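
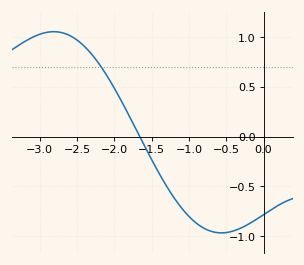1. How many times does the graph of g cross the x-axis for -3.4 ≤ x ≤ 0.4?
1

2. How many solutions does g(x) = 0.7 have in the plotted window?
1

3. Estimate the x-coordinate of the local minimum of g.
-0.6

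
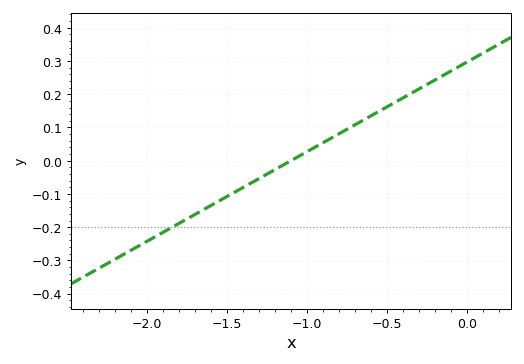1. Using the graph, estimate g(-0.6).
0.135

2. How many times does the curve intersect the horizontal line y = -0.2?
1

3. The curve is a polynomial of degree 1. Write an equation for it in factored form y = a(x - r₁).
y = 0.27(x + 1.1)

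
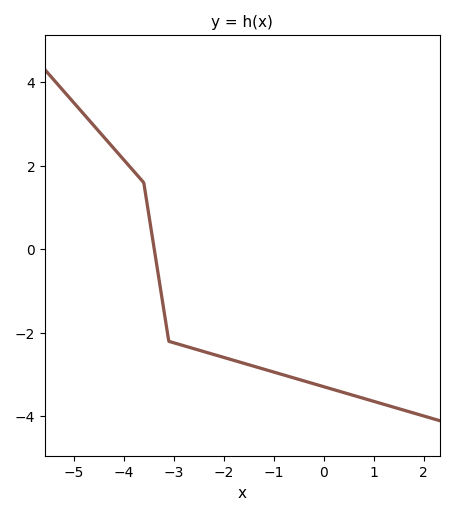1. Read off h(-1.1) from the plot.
-3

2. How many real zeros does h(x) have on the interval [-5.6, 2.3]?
1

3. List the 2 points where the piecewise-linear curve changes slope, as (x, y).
(-3.6, 1.6); (-3.1, -2.2)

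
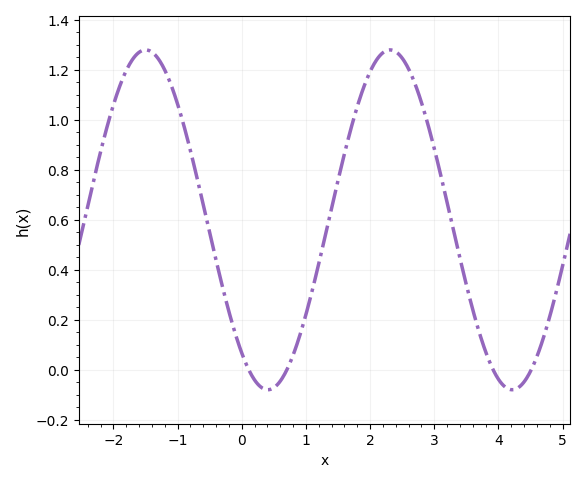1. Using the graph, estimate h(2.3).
1.28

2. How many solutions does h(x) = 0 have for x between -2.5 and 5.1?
4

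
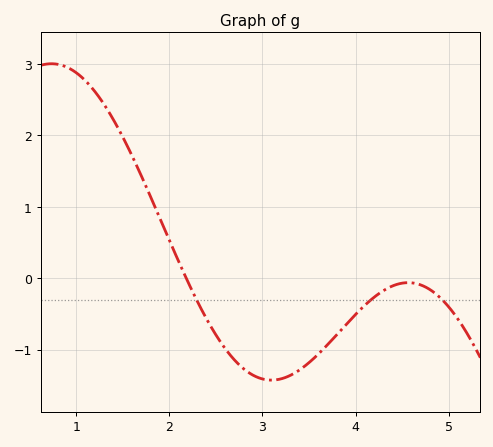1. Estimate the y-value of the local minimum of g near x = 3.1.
-1.43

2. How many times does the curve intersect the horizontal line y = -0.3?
3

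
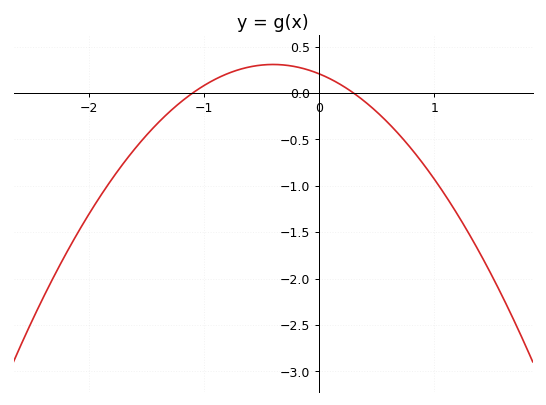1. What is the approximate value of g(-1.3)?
-0.2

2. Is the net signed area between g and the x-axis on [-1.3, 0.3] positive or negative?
positive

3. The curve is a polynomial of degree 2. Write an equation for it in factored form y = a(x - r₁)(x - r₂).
y = -0.63(x + 1.1)(x - 0.3)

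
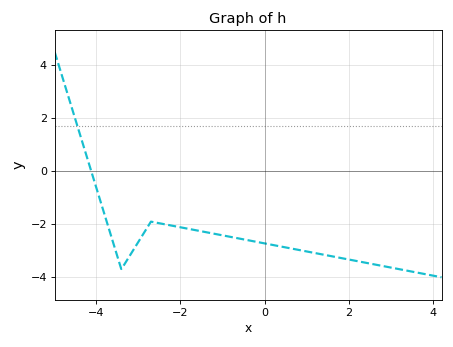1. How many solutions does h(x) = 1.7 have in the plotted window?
1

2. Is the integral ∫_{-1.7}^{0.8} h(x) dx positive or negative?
negative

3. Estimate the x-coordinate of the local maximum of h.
-2.8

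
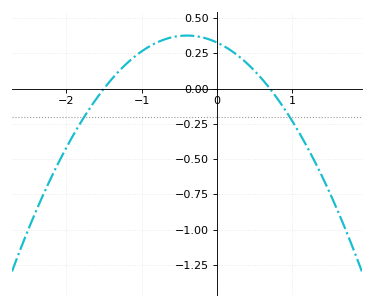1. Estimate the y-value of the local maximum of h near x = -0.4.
0.375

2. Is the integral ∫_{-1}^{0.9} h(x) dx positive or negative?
positive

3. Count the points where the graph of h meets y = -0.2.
2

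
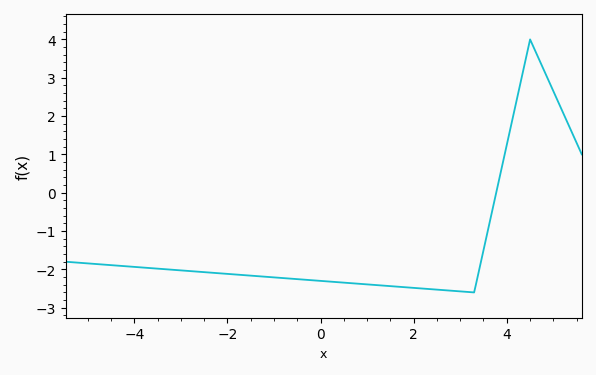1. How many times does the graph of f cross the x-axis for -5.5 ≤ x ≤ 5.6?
1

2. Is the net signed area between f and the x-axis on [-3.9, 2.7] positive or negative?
negative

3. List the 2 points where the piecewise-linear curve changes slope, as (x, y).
(3.3, -2.6); (4.5, 4)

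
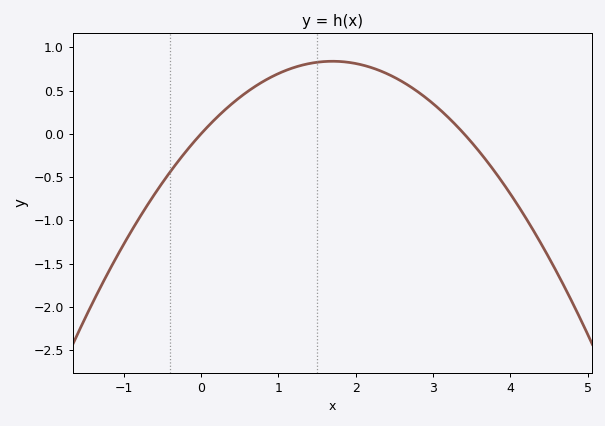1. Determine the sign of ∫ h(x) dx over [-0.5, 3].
positive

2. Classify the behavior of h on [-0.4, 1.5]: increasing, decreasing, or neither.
increasing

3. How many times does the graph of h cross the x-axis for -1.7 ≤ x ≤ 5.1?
2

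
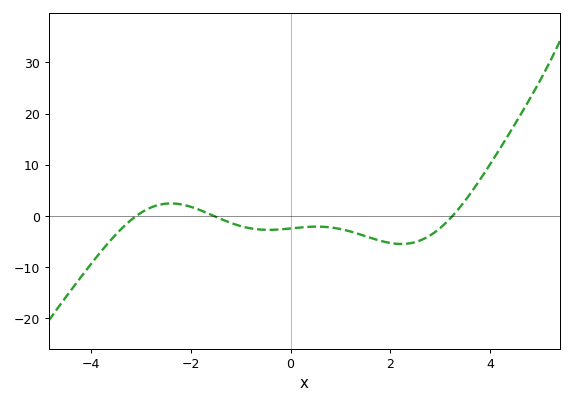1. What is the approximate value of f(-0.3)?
-3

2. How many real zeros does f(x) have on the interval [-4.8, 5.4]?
3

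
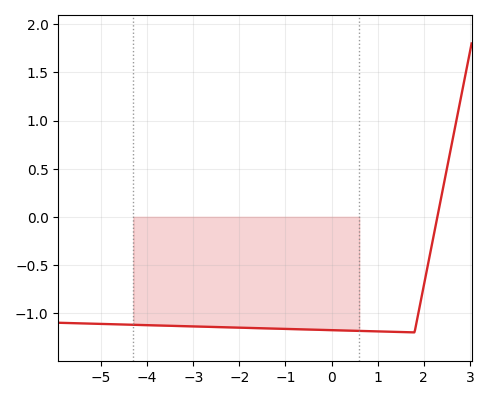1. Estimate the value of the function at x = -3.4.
-1.15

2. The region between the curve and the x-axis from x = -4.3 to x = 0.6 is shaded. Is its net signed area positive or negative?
negative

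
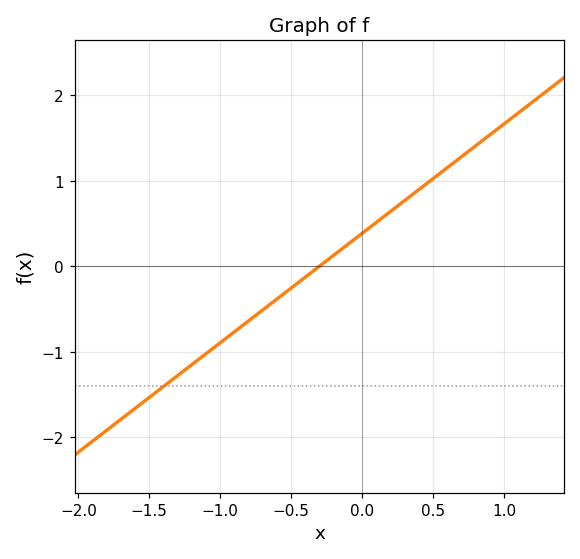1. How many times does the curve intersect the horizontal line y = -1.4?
1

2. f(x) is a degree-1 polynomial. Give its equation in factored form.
y = 1.28(x + 0.3)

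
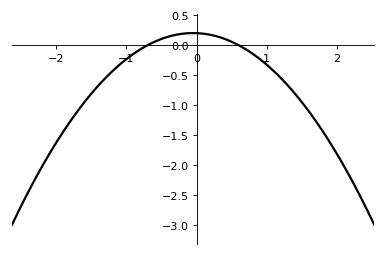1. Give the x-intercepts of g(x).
-0.7, 0.6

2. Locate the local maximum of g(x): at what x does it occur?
-0.05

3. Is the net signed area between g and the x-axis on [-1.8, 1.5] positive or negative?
negative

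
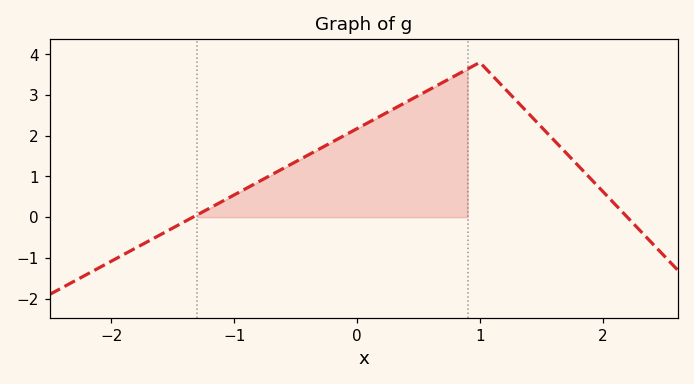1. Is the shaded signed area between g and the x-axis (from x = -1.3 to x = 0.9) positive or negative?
positive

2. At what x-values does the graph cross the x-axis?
-1.3, 2.2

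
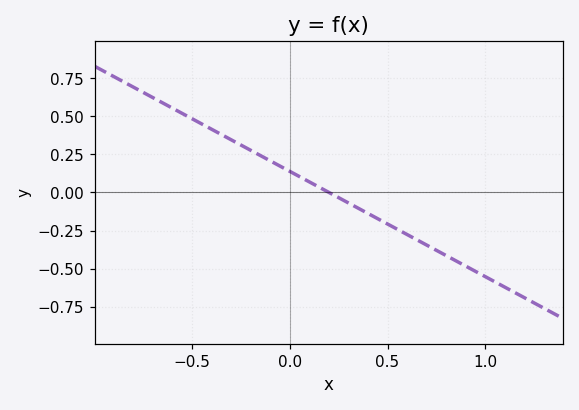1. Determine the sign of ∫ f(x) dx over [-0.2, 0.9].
negative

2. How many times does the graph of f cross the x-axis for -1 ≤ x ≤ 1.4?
1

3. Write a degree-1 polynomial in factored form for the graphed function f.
y = -0.69(x - 0.2)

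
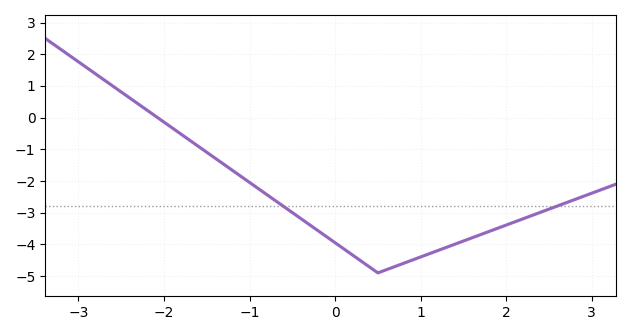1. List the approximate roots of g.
-2.1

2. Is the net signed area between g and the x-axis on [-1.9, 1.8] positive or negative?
negative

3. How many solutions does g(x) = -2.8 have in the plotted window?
2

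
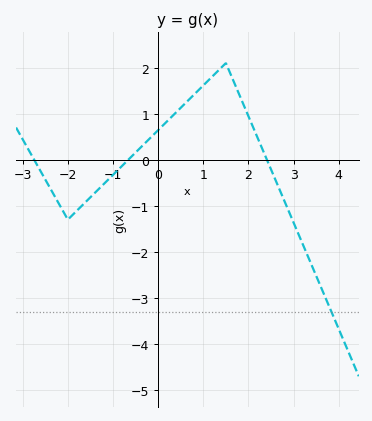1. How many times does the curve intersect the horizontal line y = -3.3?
1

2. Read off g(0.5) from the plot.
1.13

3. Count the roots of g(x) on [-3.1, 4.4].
3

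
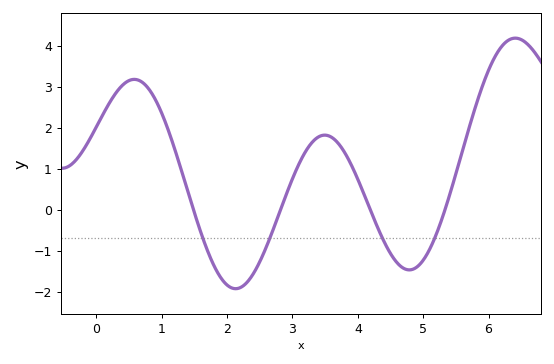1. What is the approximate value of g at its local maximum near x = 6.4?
4.18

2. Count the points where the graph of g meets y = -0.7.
4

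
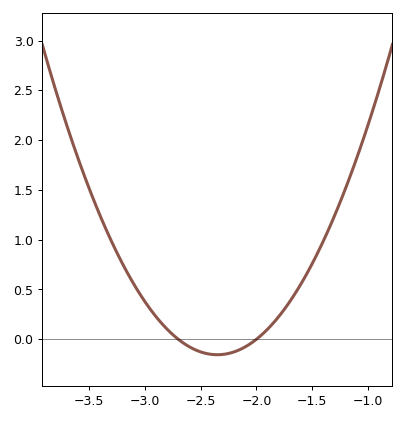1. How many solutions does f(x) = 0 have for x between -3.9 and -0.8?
2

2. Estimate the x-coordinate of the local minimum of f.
-2.35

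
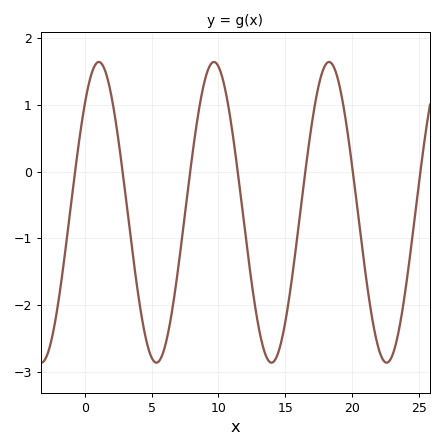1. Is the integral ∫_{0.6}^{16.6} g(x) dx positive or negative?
negative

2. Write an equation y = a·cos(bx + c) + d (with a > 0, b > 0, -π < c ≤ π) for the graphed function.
y = 2.25cos(0.73x - 0.77) - 0.61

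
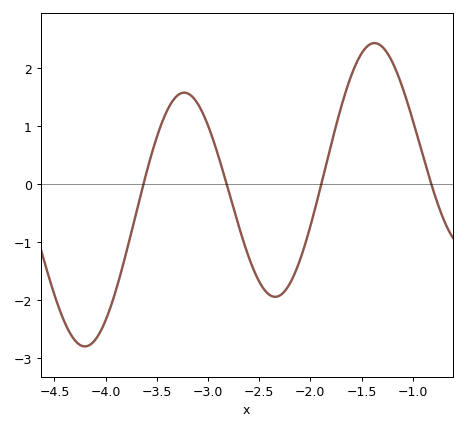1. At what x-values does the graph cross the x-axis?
-3.63, -2.82, -1.89, -0.817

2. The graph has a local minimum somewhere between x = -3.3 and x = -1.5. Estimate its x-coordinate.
-2.34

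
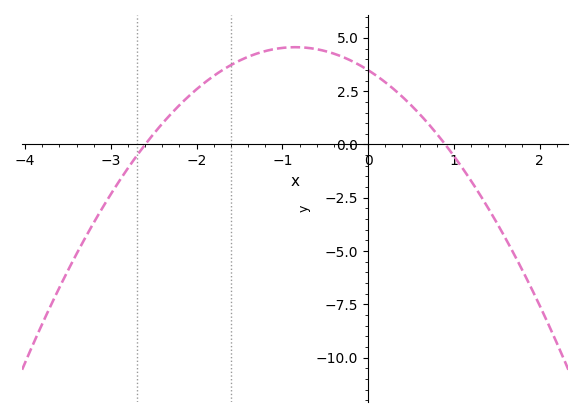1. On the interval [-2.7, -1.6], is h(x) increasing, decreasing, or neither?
increasing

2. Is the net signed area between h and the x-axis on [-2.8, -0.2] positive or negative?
positive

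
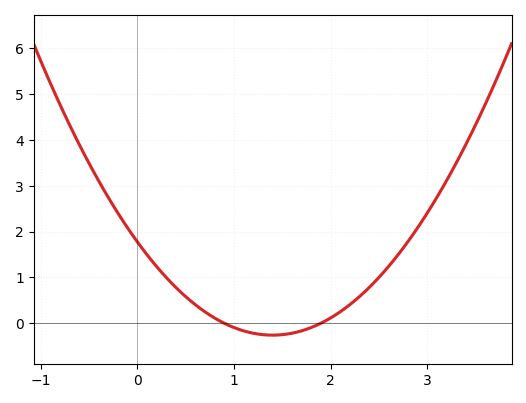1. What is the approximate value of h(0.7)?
0.25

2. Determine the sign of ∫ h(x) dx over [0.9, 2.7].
positive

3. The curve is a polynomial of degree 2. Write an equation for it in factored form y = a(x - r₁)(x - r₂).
y = 1.04(x - 0.9)(x - 1.9)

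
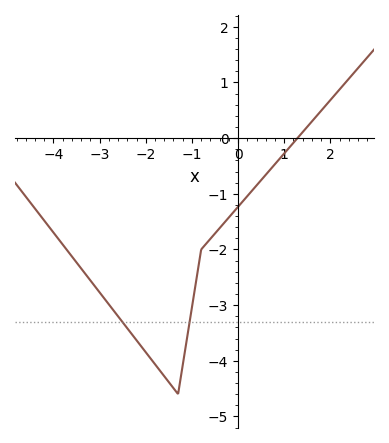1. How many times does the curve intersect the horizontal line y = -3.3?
2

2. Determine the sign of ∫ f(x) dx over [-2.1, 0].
negative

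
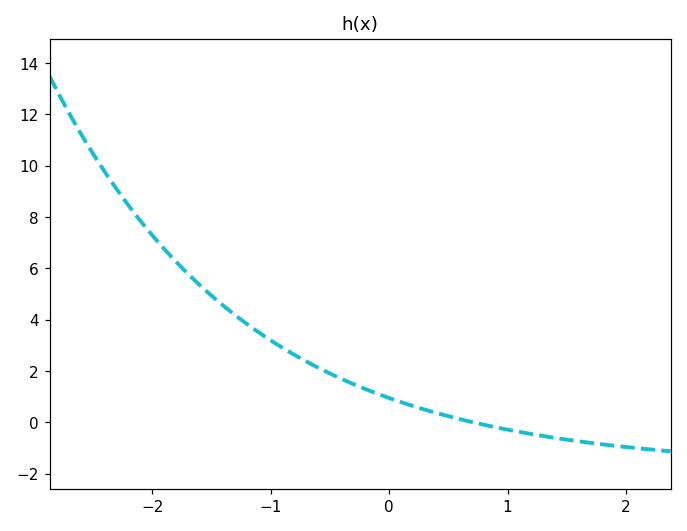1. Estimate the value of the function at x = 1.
-0.292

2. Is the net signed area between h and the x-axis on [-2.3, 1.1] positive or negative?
positive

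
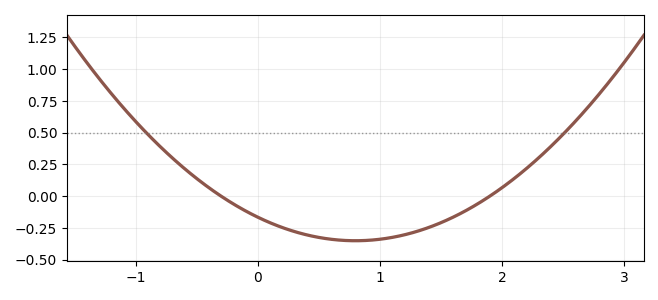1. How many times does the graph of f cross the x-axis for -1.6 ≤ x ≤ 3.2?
2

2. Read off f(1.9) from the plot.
0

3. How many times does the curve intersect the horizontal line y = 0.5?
2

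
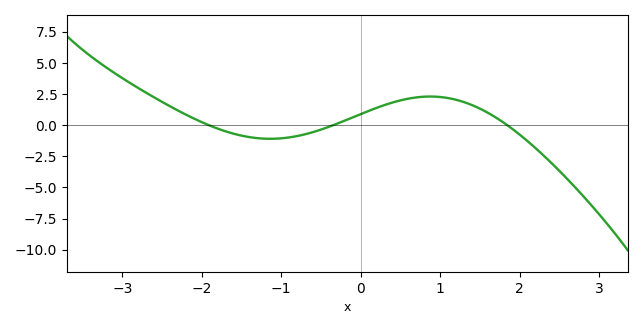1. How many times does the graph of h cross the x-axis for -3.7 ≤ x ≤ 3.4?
3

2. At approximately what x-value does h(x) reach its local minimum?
-1.1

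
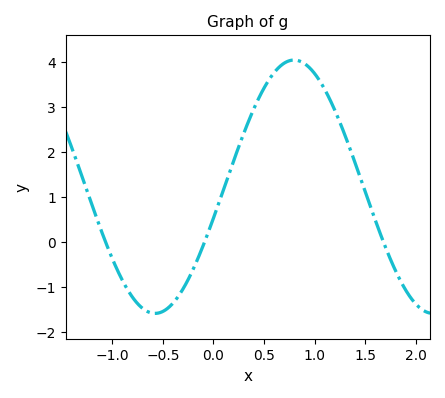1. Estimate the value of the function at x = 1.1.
3.38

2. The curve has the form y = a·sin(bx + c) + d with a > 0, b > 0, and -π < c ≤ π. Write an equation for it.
y = 2.81sin(2.29x - 0.25) + 1.23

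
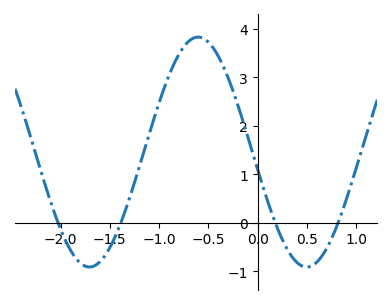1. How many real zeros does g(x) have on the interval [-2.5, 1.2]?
4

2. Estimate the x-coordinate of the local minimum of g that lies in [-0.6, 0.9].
0.5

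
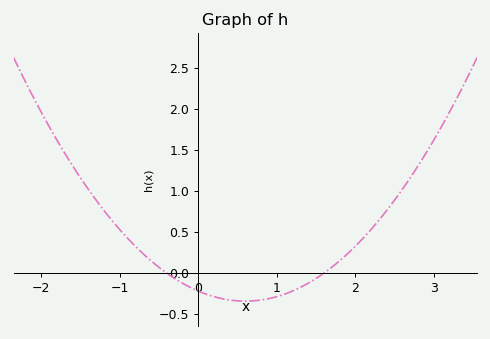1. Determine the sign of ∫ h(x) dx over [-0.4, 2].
negative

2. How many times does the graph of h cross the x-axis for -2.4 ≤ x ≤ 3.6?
2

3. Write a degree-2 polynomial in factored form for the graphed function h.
y = 0.34(x + 0.4)(x - 1.6)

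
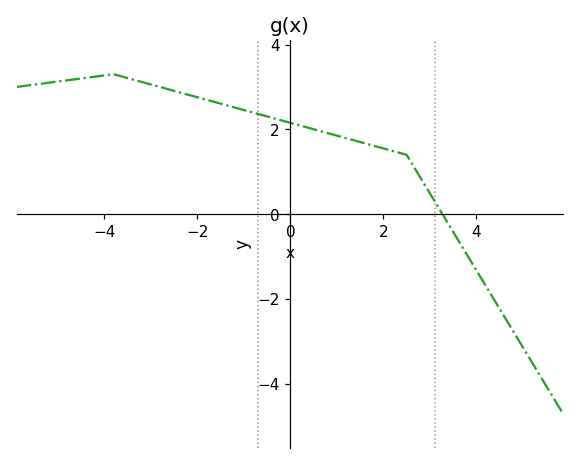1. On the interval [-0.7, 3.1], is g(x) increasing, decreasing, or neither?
decreasing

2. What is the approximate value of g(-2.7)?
2.97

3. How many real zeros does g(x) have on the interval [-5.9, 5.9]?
1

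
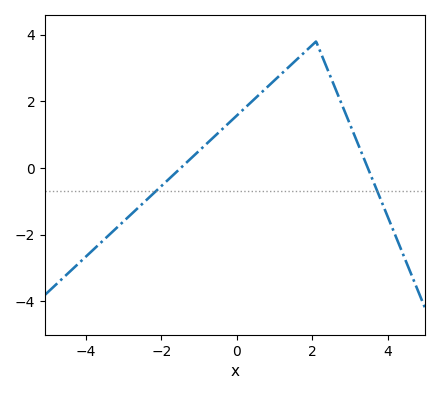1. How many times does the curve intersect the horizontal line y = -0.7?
2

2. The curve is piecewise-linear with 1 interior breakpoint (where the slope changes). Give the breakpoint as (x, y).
(2.1, 3.8)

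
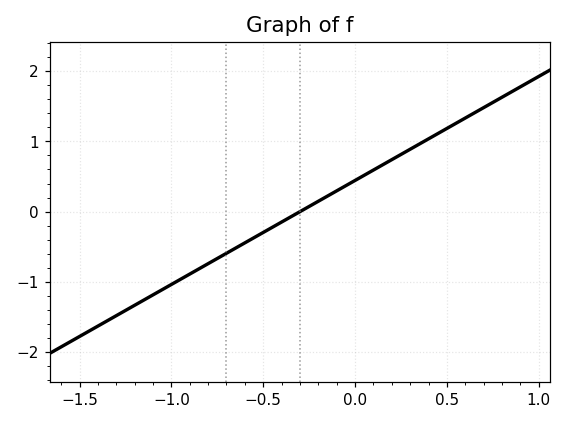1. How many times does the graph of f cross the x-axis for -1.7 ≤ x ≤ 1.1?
1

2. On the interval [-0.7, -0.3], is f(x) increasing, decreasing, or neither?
increasing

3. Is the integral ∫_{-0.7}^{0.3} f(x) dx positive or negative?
positive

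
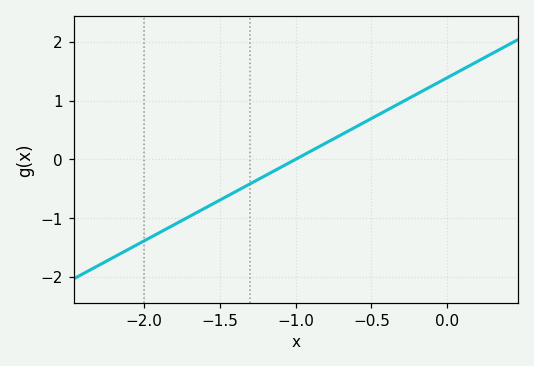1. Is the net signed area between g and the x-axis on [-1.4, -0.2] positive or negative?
positive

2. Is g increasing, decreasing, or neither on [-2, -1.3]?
increasing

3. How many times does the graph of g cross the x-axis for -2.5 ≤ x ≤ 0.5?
1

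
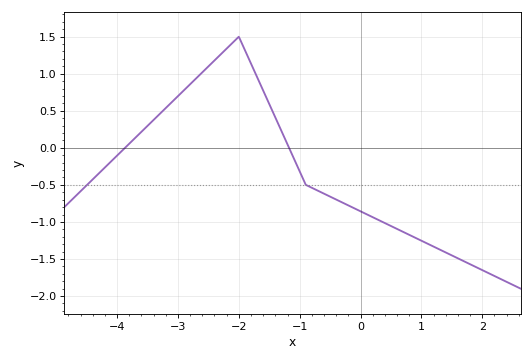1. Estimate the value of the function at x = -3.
0.7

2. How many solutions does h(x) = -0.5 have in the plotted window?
2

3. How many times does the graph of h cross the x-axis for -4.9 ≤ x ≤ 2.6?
2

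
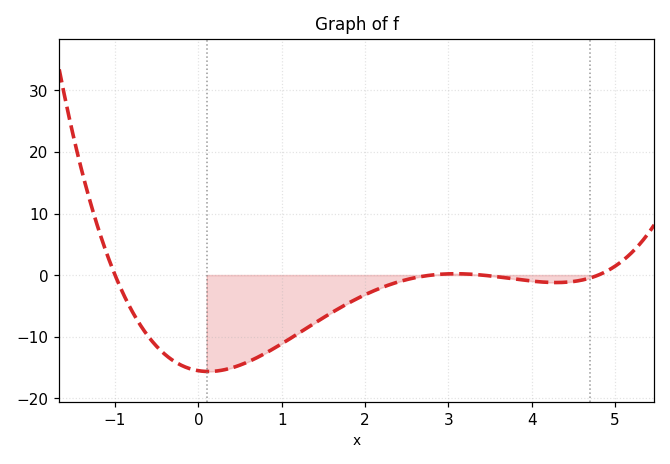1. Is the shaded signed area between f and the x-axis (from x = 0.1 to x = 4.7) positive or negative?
negative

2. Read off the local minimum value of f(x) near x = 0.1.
-16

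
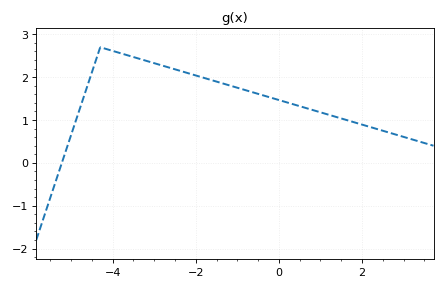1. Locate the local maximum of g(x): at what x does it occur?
-4.2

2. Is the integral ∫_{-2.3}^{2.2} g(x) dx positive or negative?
positive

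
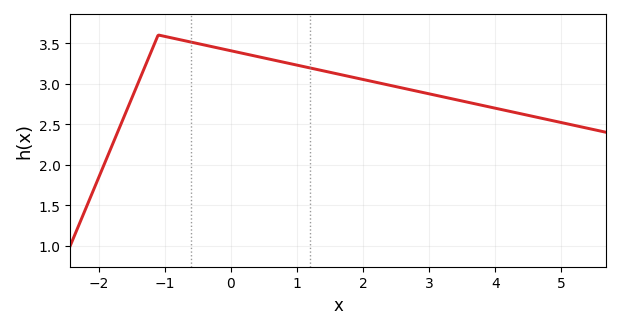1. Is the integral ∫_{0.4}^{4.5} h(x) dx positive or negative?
positive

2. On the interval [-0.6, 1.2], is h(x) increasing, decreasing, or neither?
decreasing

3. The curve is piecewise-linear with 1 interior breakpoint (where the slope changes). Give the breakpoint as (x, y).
(-1.1, 3.6)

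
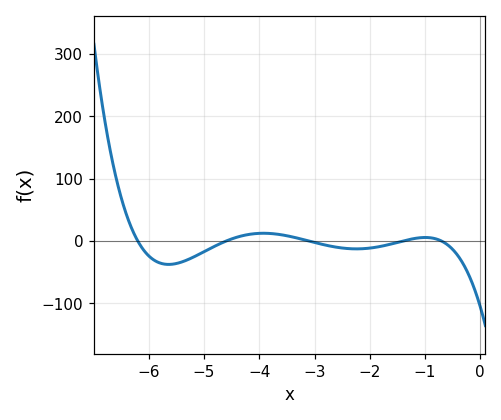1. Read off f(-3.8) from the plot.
10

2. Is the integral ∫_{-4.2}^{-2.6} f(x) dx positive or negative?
positive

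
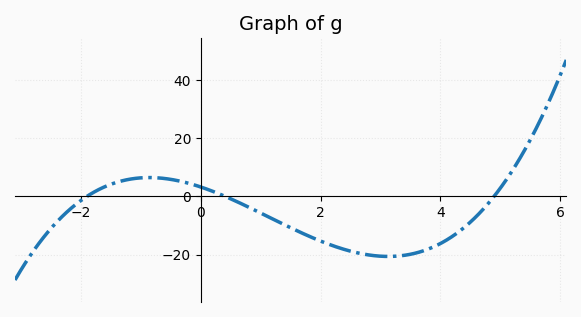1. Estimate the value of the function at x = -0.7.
6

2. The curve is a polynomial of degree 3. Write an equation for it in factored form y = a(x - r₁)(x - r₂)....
y = 0.85(x + 1.9)(x - 0.4)(x - 4.9)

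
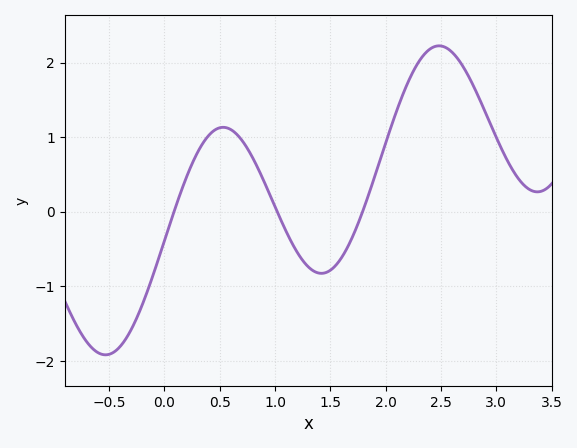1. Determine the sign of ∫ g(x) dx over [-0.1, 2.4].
positive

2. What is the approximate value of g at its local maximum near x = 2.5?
2.23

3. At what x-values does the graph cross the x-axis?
0.087, 1.02, 1.79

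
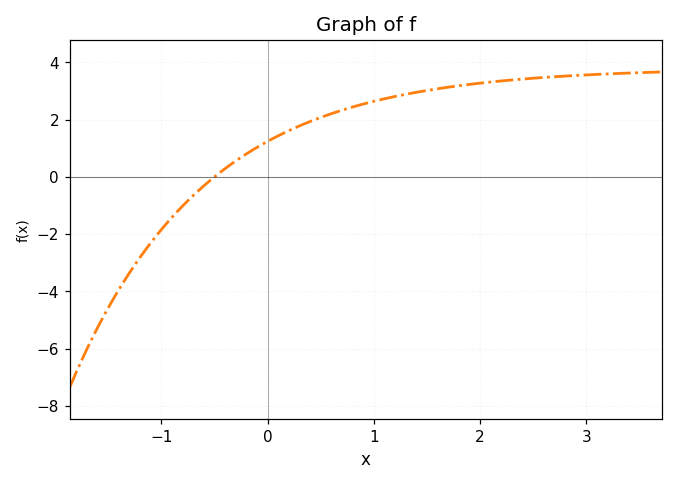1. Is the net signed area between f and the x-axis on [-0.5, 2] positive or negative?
positive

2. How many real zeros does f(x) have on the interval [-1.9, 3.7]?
1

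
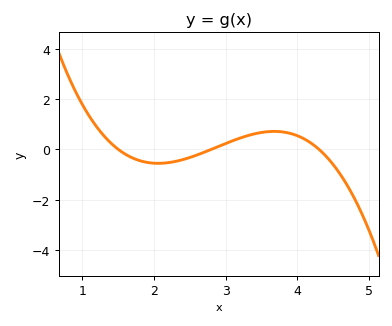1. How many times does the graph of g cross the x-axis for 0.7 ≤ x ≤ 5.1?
3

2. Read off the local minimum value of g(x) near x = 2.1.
-0.557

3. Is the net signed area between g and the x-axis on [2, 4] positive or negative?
positive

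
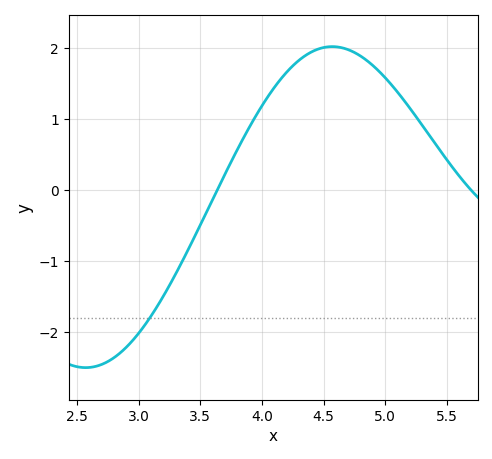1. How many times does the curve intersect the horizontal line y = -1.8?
1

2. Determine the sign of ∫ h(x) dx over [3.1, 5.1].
positive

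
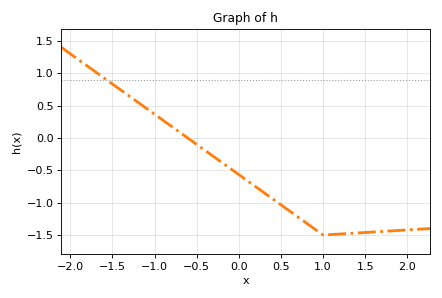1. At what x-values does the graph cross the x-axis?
-0.607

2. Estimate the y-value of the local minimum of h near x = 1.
-1.5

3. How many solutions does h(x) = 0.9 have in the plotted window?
1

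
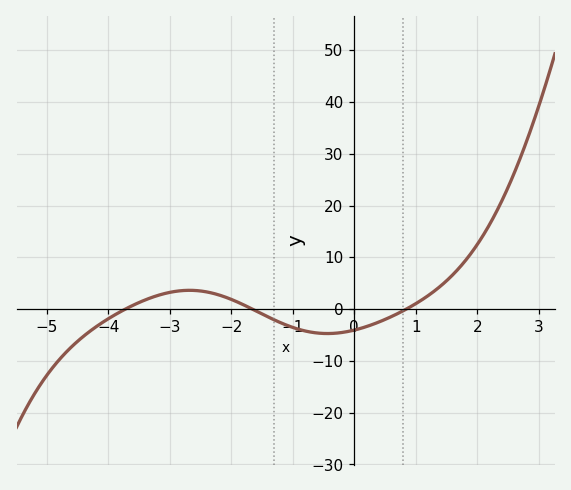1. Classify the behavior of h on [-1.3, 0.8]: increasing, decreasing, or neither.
neither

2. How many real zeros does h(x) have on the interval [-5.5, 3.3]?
3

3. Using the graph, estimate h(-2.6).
4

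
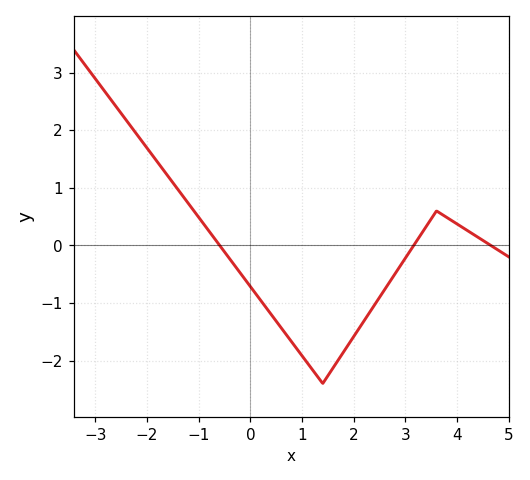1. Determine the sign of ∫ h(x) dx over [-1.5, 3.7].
negative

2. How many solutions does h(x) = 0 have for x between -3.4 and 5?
3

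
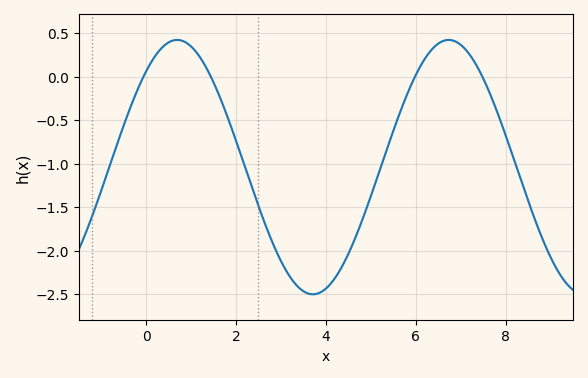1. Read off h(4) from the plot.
-2.44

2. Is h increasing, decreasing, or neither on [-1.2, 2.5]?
neither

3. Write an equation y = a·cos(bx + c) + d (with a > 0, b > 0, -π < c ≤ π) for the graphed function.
y = 1.46cos(1.04x - 0.72) - 1.04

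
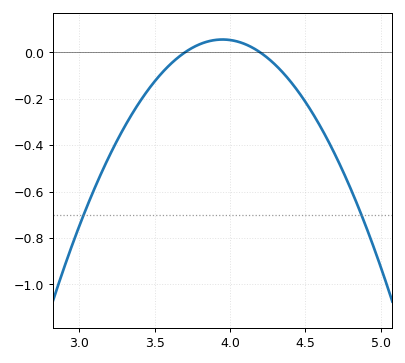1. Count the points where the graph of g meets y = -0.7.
2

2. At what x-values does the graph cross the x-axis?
3.7, 4.2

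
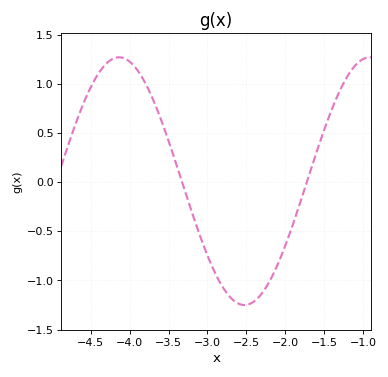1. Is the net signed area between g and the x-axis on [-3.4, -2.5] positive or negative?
negative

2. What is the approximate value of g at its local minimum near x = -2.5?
-1.25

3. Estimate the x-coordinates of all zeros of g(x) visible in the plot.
-3.33, -1.72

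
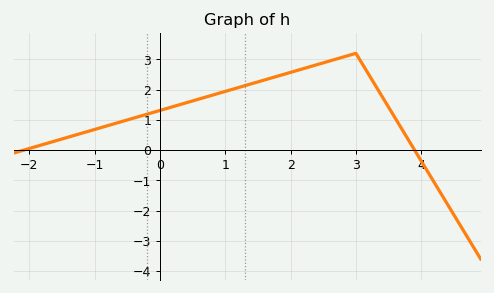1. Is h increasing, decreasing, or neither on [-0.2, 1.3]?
increasing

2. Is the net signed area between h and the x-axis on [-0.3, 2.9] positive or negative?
positive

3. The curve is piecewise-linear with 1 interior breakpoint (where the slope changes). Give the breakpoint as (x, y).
(3, 3.2)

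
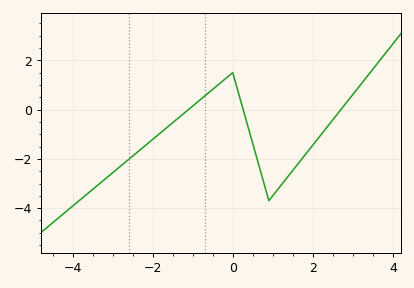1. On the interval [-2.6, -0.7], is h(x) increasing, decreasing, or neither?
increasing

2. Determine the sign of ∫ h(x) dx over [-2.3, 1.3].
negative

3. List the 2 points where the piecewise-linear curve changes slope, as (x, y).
(0, 1.5); (0.9, -3.7)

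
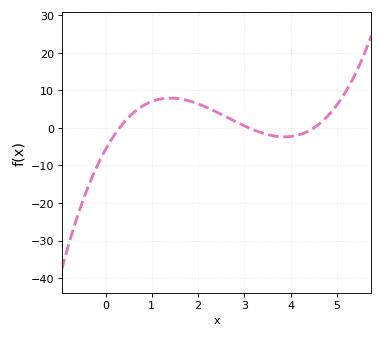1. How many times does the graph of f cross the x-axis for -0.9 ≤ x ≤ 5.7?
3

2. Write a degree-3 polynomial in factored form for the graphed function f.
y = 1.37(x - 0.3)(x - 3.1)(x - 4.5)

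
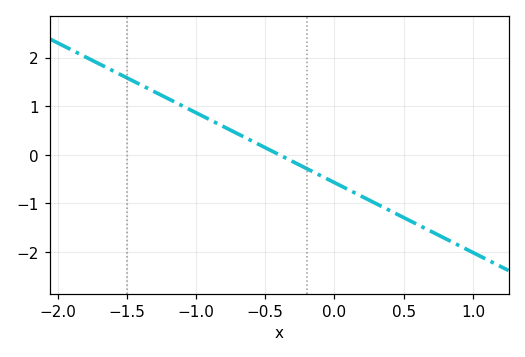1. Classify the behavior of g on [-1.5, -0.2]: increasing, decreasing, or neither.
decreasing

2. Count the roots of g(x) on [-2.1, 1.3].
1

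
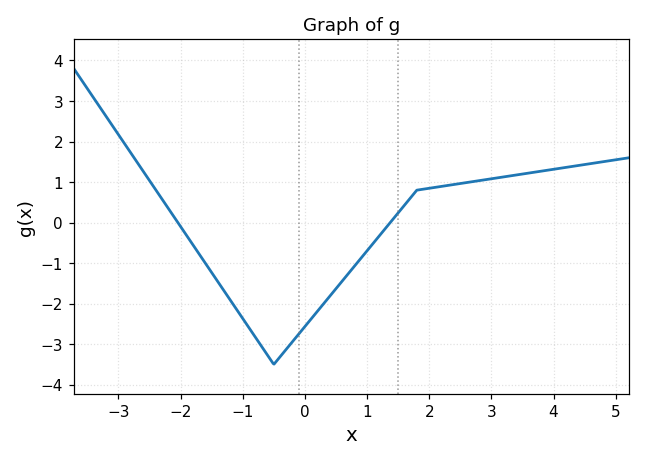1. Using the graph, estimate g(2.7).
1.01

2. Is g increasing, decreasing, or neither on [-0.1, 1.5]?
increasing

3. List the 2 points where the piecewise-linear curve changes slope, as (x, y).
(-0.5, -3.5); (1.8, 0.8)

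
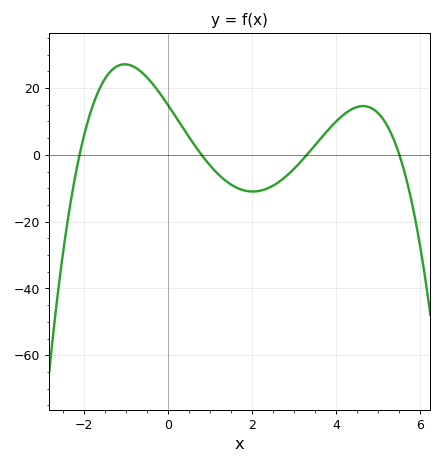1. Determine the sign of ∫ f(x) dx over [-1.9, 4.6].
positive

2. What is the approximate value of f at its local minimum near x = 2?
-11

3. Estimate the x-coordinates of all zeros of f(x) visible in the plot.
-2.1, 0.8, 3.3, 5.5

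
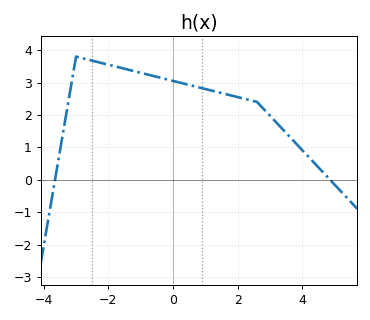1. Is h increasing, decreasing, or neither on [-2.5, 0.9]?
decreasing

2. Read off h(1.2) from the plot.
2.75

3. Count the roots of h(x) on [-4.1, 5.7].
2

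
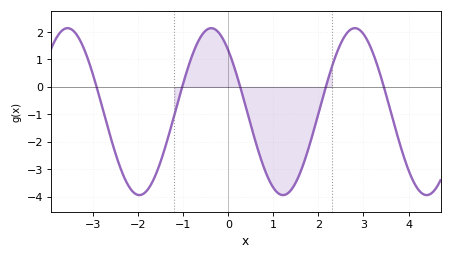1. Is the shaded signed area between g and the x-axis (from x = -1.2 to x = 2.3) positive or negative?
negative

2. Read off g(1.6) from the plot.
-3.1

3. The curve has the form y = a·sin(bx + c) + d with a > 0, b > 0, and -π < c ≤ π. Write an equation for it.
y = 3.04sin(2x + 2.3) - 0.9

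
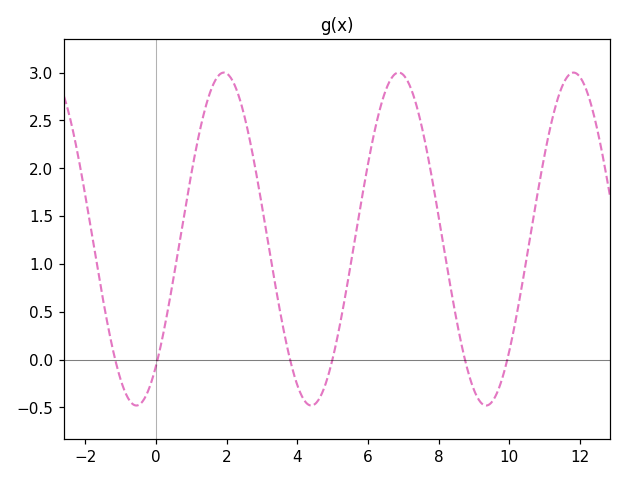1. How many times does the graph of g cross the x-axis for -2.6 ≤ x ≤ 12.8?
6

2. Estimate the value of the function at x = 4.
-0.264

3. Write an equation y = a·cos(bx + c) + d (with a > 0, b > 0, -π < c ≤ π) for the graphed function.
y = 1.74cos(1.27x - 2.44) + 1.26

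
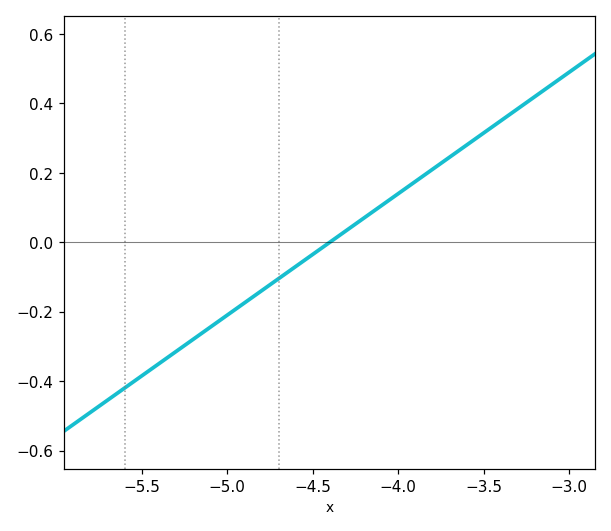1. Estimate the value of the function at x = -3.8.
0.21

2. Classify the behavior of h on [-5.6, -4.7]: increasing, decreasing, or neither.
increasing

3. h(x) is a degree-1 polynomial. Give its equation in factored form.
y = 0.35(x + 4.4)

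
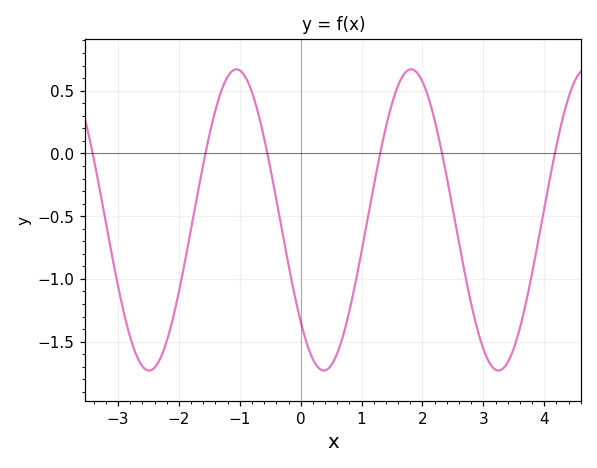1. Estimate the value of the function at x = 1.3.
-0.011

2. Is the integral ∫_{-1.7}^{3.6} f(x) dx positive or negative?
negative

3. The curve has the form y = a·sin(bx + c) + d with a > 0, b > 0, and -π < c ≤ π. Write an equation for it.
y = 1.2sin(2.19x - 2.4) - 0.53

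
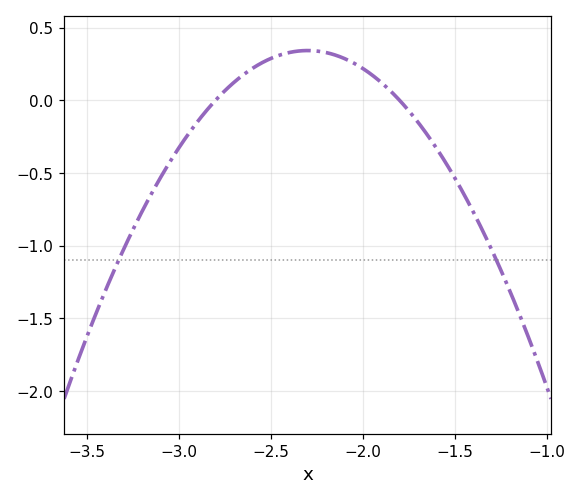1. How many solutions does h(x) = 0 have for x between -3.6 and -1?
2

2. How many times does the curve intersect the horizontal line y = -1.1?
2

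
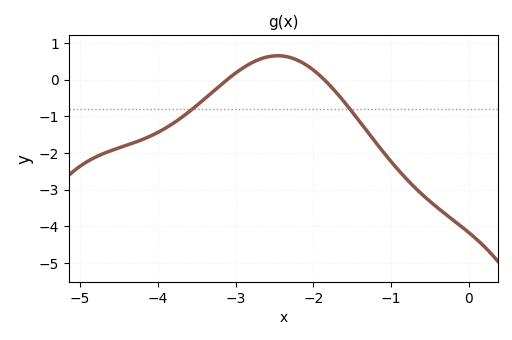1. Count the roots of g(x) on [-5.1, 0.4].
2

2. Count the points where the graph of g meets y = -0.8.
2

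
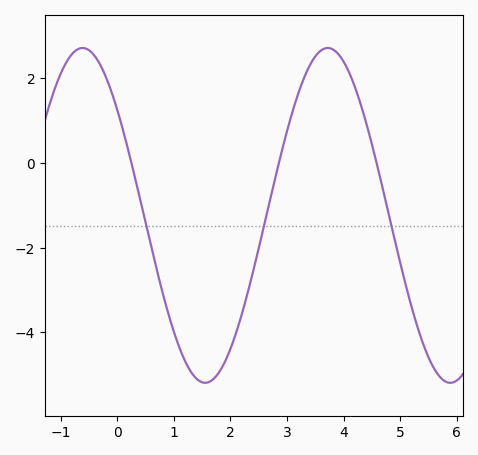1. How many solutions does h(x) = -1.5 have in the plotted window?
3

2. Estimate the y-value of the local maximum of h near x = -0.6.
2.8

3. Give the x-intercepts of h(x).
0.2, 2.9, 4.6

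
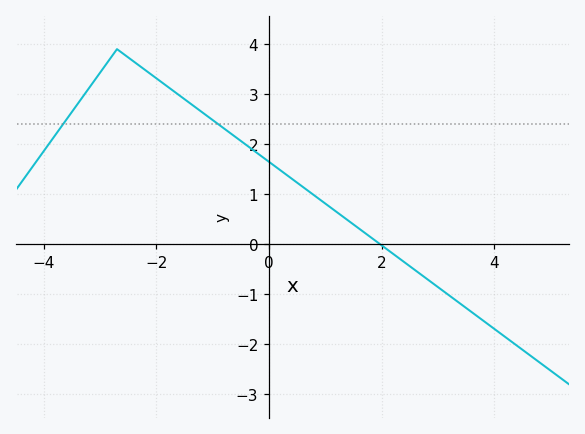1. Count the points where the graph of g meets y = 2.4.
2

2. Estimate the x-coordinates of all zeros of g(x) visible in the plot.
2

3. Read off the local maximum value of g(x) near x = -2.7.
3.9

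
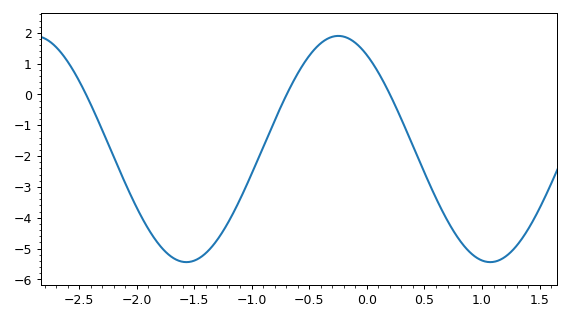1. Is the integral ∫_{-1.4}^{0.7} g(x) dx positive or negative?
negative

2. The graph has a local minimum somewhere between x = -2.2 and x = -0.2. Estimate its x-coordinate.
-1.6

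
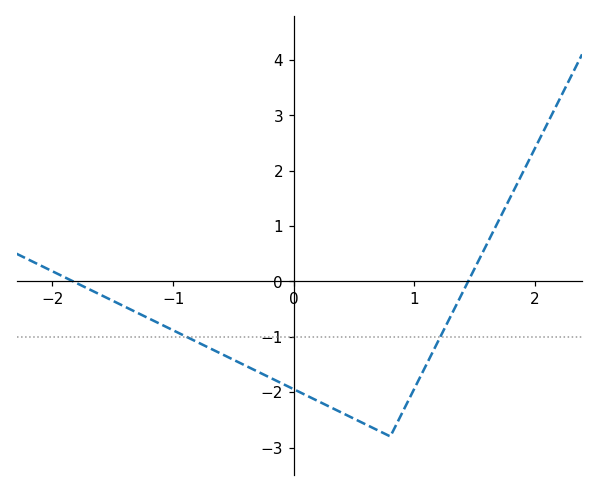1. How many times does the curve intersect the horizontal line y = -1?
2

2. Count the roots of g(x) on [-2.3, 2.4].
2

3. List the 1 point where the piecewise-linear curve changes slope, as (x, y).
(0.8, -2.8)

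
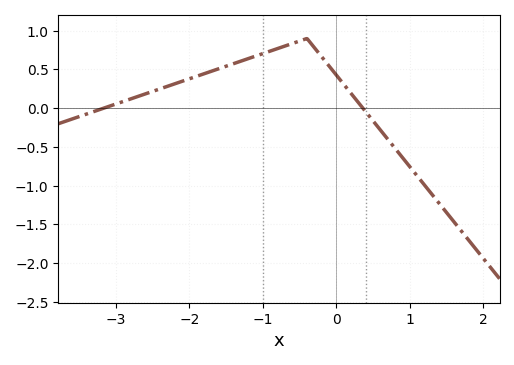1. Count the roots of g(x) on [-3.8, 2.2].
2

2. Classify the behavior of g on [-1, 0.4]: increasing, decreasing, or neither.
neither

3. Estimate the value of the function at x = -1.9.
0.4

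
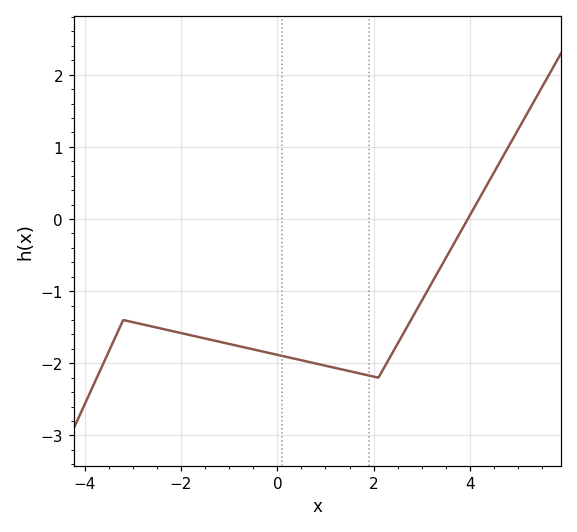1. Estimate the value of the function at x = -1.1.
-1.72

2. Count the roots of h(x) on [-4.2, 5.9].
1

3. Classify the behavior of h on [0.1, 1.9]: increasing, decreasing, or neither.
decreasing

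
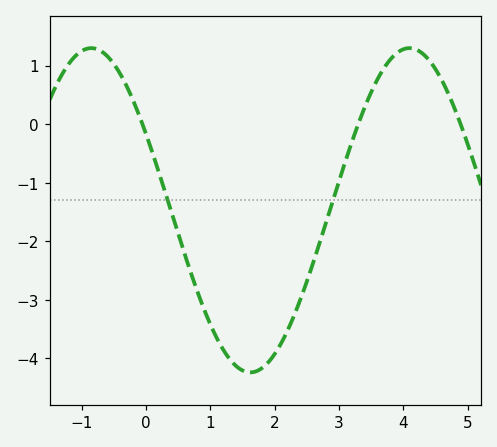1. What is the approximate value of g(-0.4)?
0.9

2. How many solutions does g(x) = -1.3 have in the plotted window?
2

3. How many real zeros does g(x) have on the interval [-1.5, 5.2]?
3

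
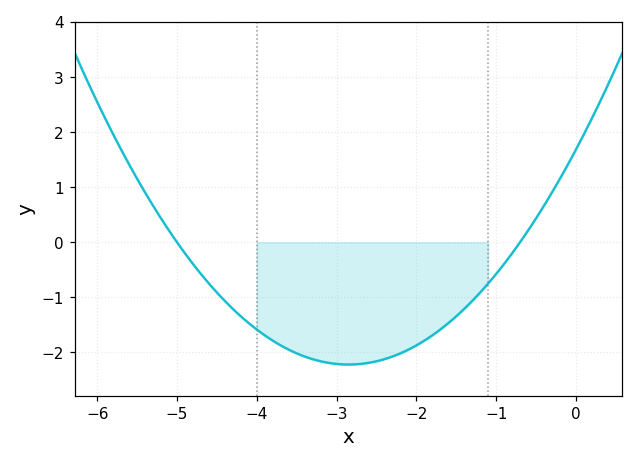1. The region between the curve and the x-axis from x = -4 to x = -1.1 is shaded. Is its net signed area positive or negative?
negative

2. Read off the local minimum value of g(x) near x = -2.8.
-2.2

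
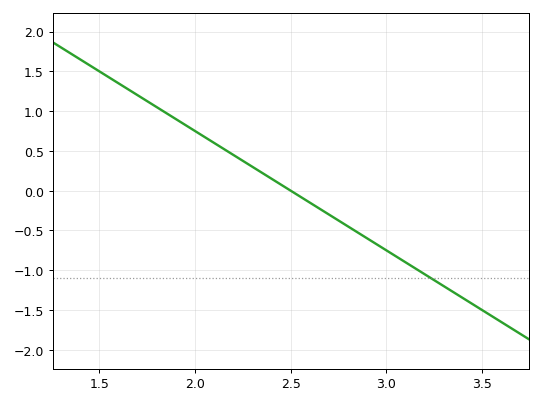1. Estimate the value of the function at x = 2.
0.75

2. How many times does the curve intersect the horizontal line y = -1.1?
1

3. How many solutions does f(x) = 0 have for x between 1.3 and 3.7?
1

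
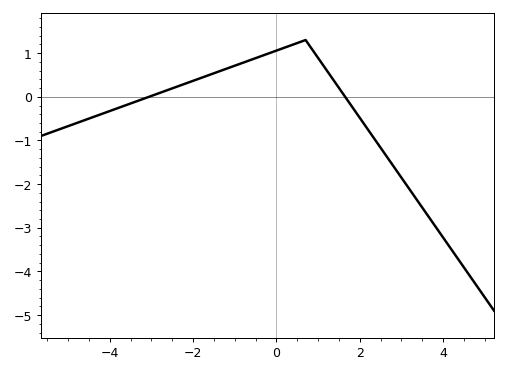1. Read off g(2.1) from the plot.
-0.619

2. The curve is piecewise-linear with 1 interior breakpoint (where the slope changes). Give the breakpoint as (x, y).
(0.7, 1.3)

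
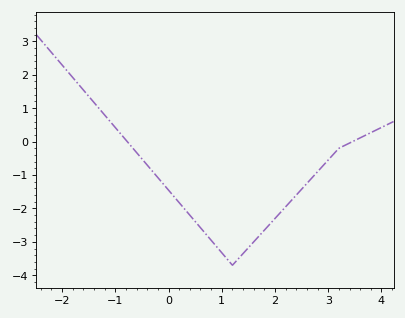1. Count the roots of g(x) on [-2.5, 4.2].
2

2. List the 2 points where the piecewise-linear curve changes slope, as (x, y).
(1.2, -3.7); (3.2, -0.2)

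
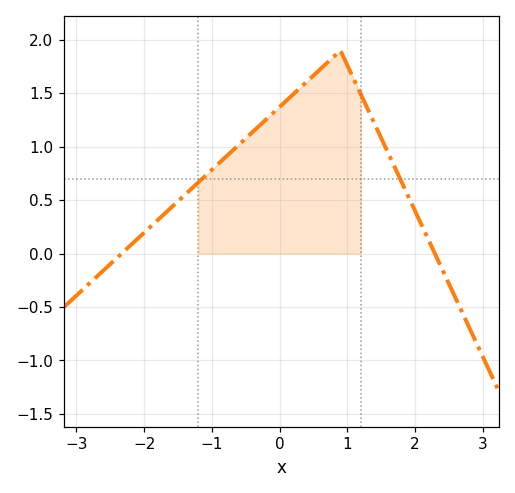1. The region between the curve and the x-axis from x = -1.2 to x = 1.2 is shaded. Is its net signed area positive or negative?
positive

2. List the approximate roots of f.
-2.33, 2.29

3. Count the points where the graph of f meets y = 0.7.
2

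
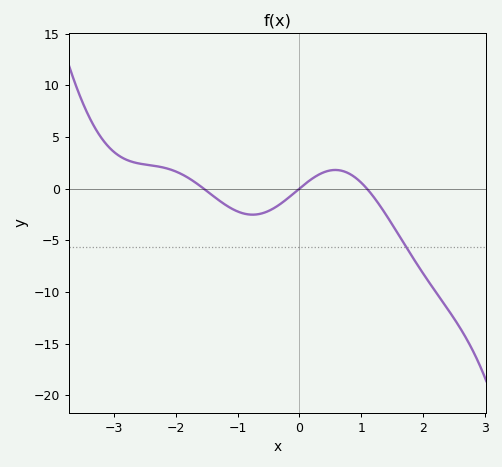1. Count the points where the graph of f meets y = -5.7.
1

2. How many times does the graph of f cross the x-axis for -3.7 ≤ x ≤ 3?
3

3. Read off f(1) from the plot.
0.582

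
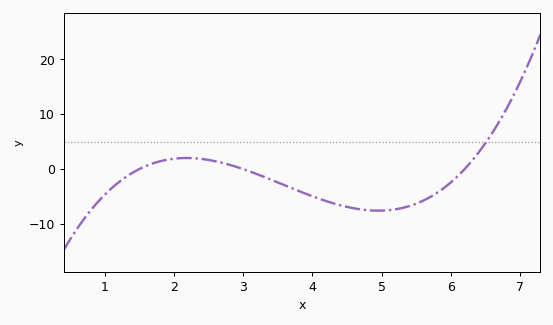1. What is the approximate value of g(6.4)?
3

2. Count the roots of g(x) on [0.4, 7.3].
3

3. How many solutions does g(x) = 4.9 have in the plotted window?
1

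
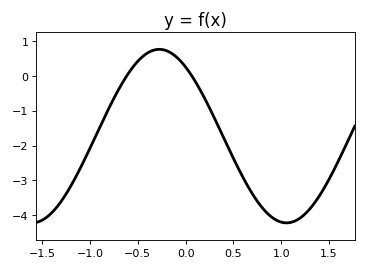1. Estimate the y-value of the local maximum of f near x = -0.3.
0.76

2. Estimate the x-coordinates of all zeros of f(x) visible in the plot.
-0.615, 0.065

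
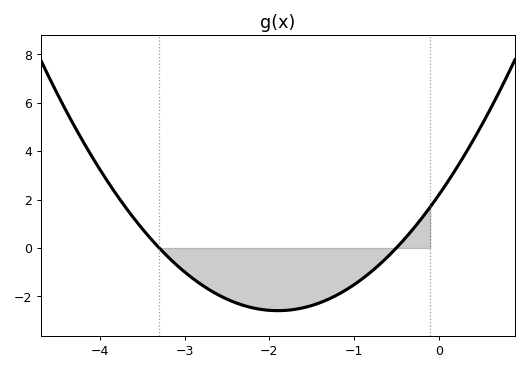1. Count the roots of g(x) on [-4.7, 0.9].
2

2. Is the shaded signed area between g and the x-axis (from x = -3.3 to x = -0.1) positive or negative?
negative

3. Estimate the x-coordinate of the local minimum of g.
-1.9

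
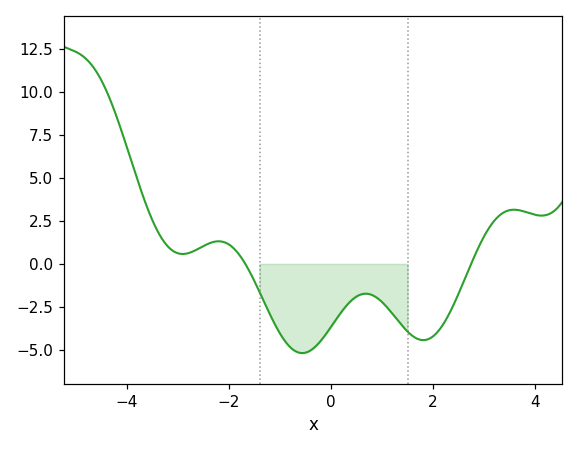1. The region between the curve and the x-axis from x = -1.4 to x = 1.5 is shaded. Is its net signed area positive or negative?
negative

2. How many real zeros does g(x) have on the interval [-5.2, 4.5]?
2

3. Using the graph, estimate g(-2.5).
1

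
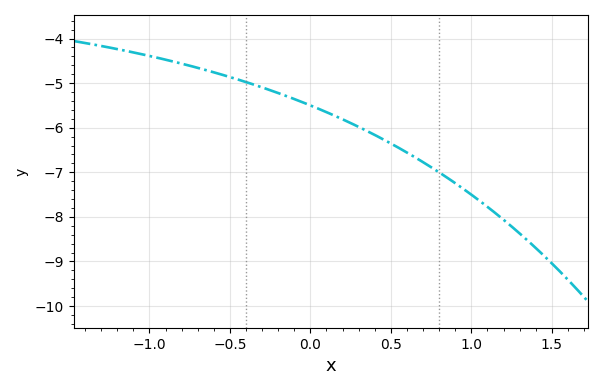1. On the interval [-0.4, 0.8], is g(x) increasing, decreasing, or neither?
decreasing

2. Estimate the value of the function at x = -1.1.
-4.31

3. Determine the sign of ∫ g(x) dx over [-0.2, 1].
negative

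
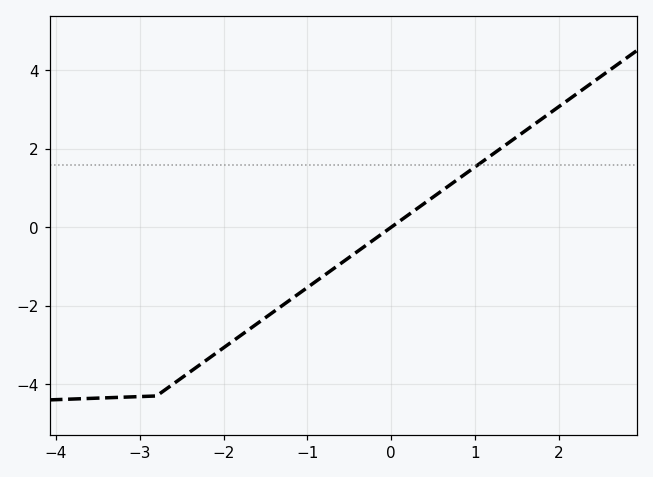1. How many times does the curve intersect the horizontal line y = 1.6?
1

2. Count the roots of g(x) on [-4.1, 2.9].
1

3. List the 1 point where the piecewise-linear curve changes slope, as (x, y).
(-2.8, -4.3)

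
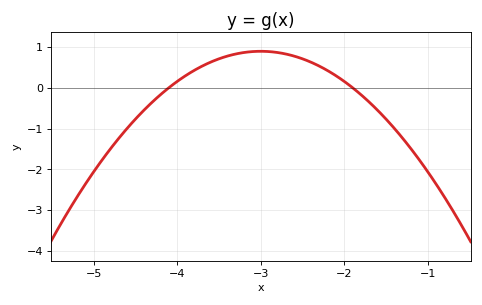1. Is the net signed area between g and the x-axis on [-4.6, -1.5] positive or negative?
positive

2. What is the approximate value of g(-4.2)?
-0.2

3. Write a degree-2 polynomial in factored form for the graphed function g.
y = -0.74(x + 4.1)(x + 1.9)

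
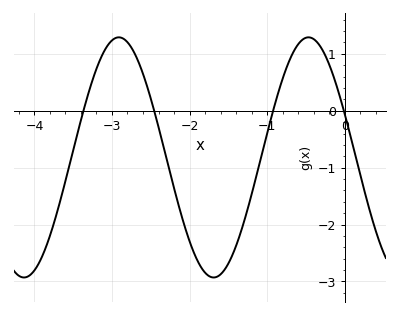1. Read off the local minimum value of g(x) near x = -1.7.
-2.93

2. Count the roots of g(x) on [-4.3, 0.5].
4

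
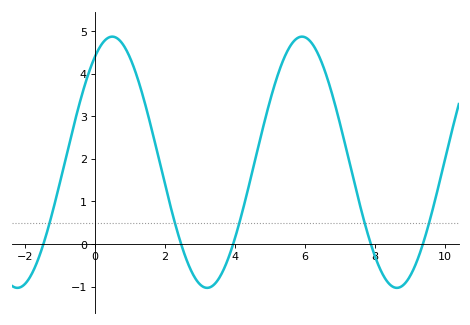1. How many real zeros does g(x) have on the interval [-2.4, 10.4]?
5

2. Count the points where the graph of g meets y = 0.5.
5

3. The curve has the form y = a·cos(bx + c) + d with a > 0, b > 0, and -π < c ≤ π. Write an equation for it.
y = 2.95cos(1.2x - 0.58) + 1.92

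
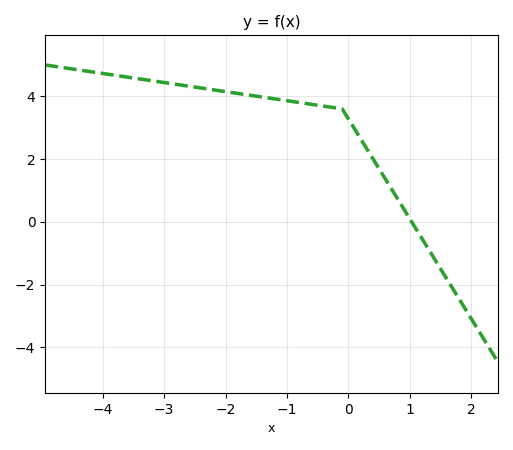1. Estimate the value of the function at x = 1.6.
-1.82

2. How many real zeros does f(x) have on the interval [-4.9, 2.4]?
1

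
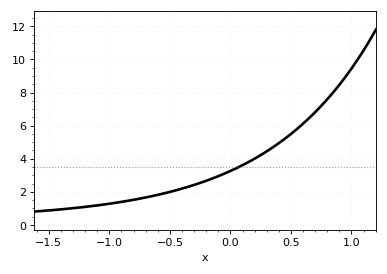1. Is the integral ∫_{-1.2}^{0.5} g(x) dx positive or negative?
positive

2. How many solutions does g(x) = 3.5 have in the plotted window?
1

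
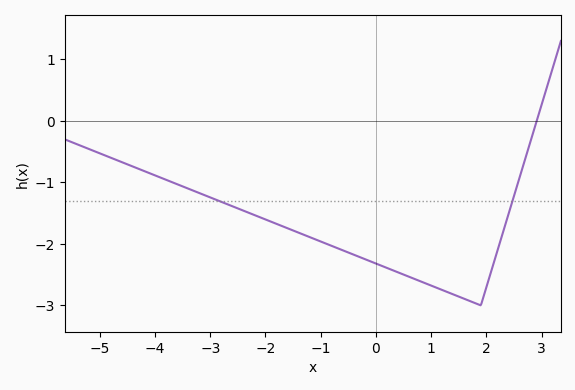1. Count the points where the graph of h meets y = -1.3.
2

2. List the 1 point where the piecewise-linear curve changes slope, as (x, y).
(1.9, -3)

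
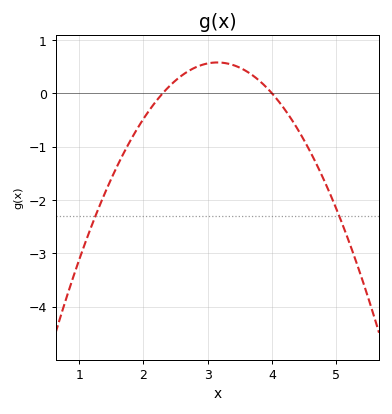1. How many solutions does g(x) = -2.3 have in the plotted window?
2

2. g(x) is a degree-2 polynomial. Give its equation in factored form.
y = -0.8(x - 2.3)(x - 4)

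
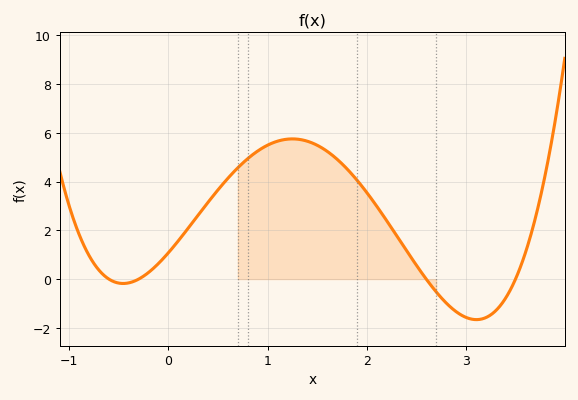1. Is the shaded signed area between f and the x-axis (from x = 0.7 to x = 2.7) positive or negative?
positive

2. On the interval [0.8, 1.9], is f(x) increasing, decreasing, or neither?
neither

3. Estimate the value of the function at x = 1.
5.49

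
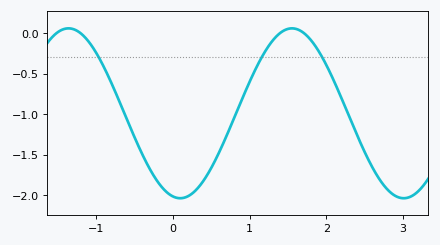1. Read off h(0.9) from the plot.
-0.8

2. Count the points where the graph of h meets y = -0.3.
3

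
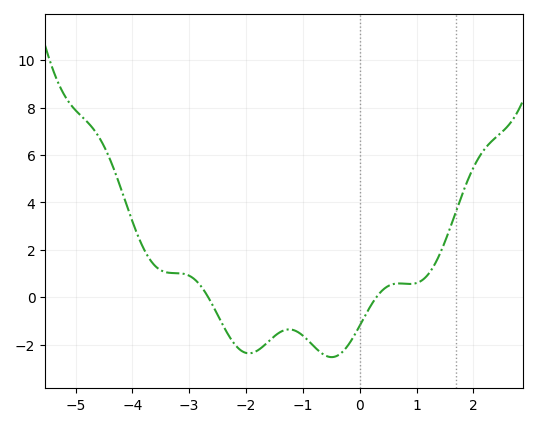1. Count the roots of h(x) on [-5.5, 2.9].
2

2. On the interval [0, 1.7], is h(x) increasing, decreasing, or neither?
neither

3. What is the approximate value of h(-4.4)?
5.8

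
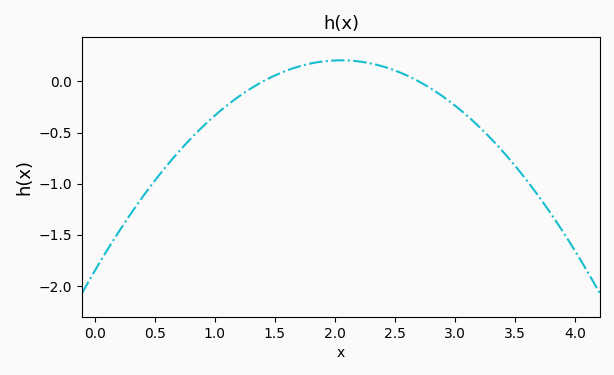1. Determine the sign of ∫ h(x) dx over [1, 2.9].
positive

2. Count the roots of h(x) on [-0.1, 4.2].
2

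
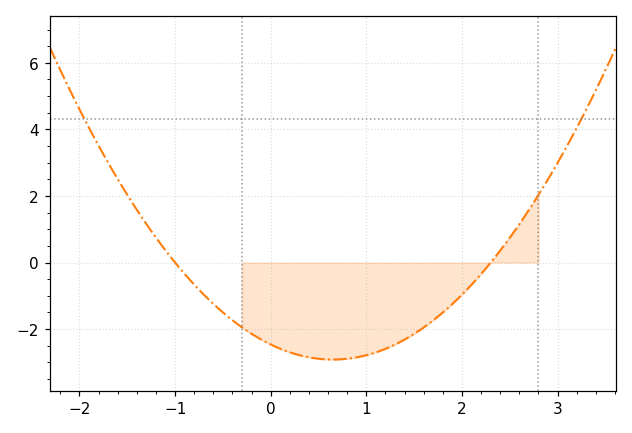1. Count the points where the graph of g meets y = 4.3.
2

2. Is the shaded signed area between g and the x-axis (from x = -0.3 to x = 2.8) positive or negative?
negative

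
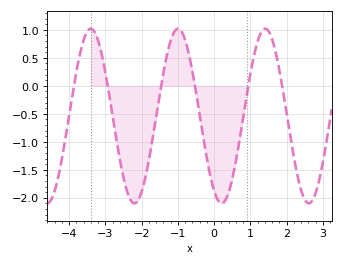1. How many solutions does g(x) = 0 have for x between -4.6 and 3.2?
6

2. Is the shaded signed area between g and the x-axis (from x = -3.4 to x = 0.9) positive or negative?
negative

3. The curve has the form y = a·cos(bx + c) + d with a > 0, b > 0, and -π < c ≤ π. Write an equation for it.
y = 1.56cos(2.61x + 2.6) - 0.54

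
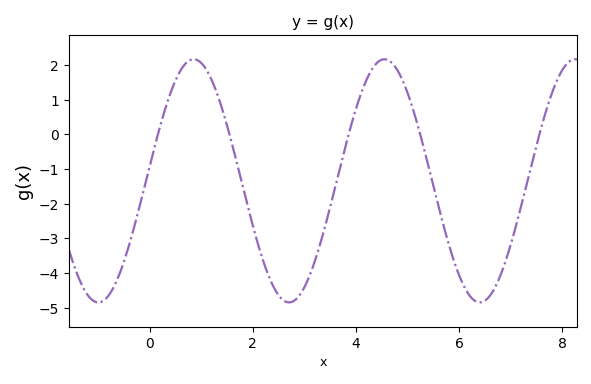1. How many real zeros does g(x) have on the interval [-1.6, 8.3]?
5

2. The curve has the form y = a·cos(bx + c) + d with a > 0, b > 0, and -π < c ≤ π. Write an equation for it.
y = 3.51cos(1.7x - 1.5) - 1.34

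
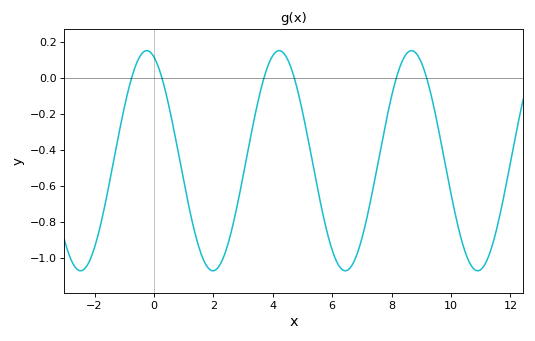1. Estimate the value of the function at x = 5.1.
-0.267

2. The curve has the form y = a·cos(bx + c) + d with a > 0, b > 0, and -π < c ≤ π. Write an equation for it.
y = 0.61cos(1.41x + 0.342) - 0.46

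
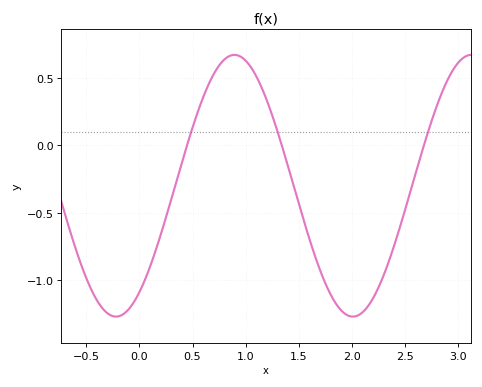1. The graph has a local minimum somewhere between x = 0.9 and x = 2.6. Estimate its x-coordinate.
2.01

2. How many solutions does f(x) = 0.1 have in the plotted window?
3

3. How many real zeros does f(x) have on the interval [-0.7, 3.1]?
3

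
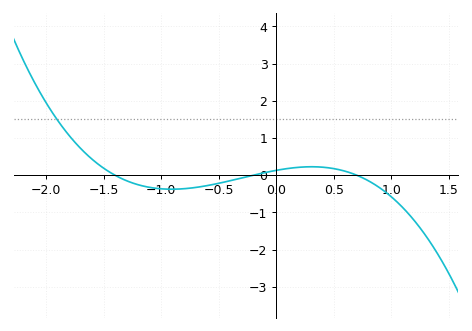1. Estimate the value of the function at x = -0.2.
0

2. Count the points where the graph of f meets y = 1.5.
1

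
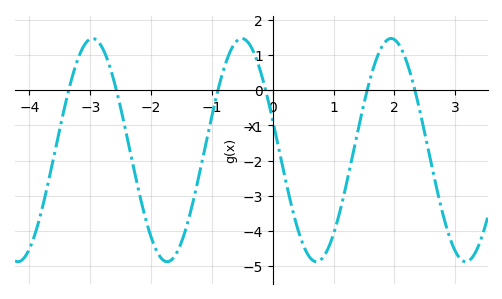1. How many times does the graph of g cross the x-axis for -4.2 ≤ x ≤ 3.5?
6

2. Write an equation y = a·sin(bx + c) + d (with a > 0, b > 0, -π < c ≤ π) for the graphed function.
y = 3.17sin(2.56x + 2.87) - 1.7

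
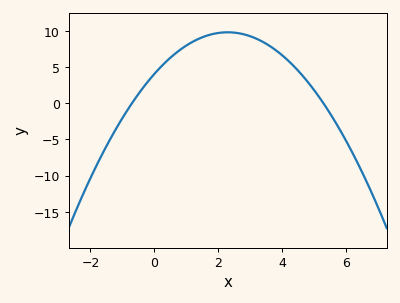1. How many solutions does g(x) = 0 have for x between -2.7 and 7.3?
2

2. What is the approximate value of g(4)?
6.66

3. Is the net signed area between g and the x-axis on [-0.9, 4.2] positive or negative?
positive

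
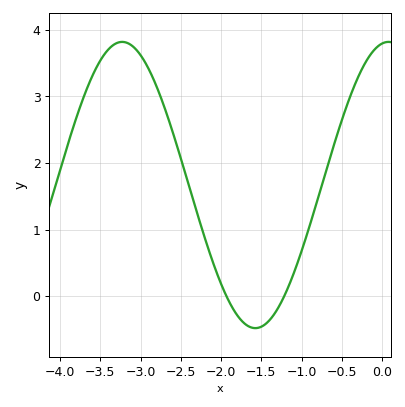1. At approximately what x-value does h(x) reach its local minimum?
-1.57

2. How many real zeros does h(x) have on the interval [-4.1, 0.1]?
2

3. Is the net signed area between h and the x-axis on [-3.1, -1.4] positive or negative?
positive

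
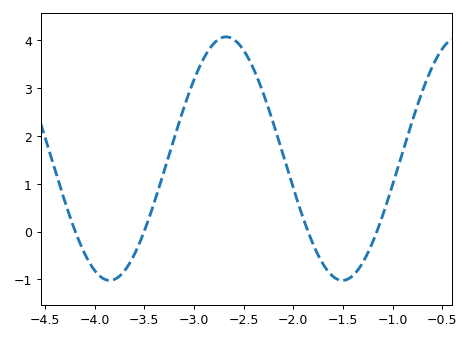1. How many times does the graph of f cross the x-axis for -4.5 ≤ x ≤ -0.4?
4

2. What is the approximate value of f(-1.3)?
-0.649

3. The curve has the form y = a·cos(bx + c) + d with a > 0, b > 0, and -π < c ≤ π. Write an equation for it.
y = 2.54cos(2.68x + 0.89) + 1.52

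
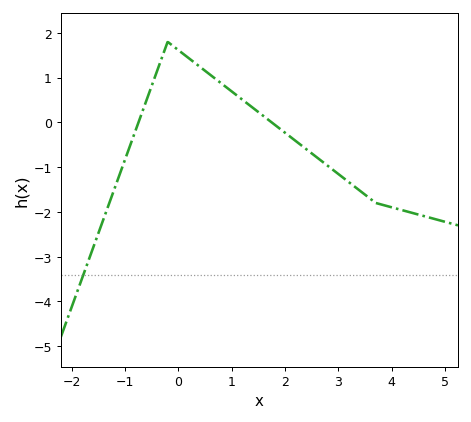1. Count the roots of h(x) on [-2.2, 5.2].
2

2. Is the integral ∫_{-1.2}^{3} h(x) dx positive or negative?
positive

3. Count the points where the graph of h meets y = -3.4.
1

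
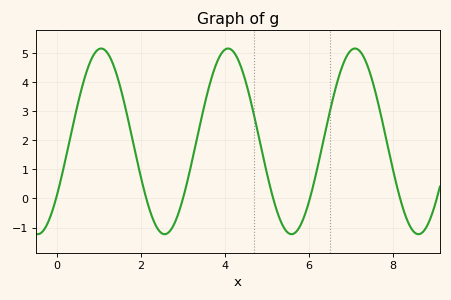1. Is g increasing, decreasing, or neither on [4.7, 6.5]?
neither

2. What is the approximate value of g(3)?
0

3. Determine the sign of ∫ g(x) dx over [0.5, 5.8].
positive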